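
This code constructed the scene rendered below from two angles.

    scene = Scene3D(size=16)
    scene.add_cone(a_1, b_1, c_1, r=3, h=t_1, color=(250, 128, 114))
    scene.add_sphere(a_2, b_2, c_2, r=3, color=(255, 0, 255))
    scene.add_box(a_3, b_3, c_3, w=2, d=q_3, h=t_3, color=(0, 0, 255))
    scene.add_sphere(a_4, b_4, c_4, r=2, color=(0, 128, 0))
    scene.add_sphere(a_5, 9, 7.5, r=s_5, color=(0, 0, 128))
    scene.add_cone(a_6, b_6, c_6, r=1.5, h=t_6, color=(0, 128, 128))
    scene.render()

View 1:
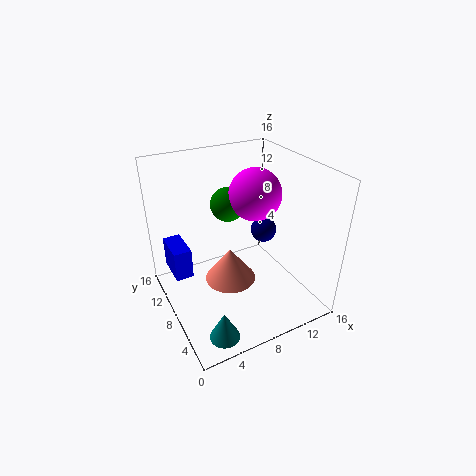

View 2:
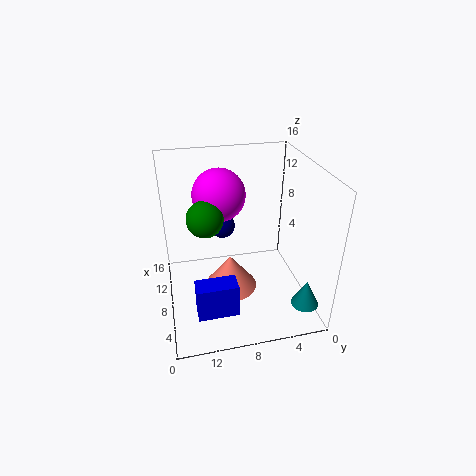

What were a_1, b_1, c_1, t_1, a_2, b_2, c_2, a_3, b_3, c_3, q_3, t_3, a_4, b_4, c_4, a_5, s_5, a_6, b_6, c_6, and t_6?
a_1 = 7.5; b_1 = 9; c_1 = 2; t_1 = 4; a_2 = 11; b_2 = 9.5; c_2 = 12; a_3 = 1; b_3 = 9.5; c_3 = 3.5; q_3 = 4; t_3 = 3.5; a_4 = 8.5; b_4 = 11.5; c_4 = 10.5; a_5 = 12; s_5 = 1.5; a_6 = 3; b_6 = 1.5; c_6 = 1.5; t_6 = 3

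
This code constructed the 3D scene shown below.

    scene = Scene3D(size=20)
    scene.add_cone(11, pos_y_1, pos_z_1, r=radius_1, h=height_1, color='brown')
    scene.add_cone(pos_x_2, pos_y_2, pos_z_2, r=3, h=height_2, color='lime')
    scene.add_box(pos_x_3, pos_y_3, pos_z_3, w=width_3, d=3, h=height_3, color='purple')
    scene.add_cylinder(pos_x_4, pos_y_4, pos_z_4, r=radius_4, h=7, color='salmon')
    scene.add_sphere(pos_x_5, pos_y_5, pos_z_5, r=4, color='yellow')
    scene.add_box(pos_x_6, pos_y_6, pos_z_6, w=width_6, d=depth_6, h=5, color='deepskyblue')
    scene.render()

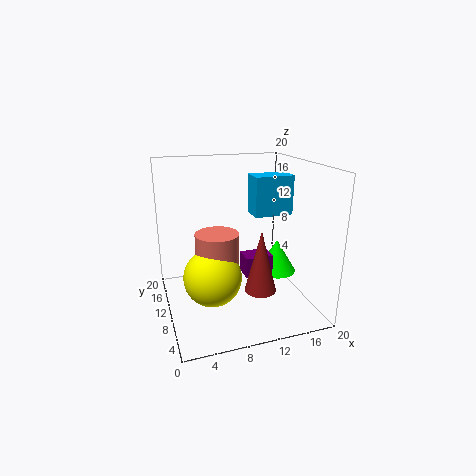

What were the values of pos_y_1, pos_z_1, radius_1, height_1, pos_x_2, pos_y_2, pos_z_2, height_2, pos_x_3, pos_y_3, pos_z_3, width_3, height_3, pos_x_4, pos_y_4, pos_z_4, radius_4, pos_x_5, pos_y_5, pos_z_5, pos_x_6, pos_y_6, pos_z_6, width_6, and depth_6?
pos_y_1 = 4; pos_z_1 = 5; radius_1 = 2; height_1 = 8; pos_x_2 = 17; pos_y_2 = 12; pos_z_2 = 3; height_2 = 5; pos_x_3 = 11; pos_y_3 = 9; pos_z_3 = 4; width_3 = 4; height_3 = 3; pos_x_4 = 7; pos_y_4 = 10; pos_z_4 = 4; radius_4 = 3; pos_x_5 = 6; pos_y_5 = 9; pos_z_5 = 5; pos_x_6 = 11; pos_y_6 = 6; pos_z_6 = 14; width_6 = 5; depth_6 = 3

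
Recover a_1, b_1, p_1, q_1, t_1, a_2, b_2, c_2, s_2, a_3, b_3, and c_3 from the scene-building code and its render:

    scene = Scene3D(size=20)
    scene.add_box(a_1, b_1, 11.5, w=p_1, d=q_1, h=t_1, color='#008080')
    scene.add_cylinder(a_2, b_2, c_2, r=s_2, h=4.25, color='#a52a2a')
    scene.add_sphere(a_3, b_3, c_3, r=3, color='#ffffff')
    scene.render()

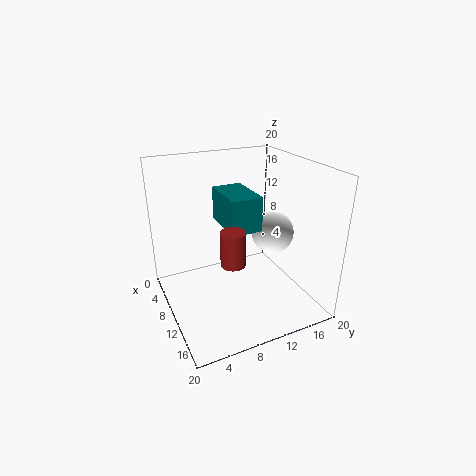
a_1 = 5.25, b_1 = 8.25, p_1 = 7, q_1 = 4.25, t_1 = 4.75, a_2 = 16, b_2 = 6.5, c_2 = 10, s_2 = 1.5, a_3 = 10.5, b_3 = 15.25, c_3 = 10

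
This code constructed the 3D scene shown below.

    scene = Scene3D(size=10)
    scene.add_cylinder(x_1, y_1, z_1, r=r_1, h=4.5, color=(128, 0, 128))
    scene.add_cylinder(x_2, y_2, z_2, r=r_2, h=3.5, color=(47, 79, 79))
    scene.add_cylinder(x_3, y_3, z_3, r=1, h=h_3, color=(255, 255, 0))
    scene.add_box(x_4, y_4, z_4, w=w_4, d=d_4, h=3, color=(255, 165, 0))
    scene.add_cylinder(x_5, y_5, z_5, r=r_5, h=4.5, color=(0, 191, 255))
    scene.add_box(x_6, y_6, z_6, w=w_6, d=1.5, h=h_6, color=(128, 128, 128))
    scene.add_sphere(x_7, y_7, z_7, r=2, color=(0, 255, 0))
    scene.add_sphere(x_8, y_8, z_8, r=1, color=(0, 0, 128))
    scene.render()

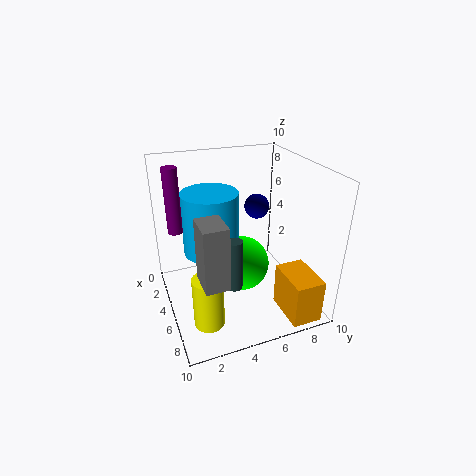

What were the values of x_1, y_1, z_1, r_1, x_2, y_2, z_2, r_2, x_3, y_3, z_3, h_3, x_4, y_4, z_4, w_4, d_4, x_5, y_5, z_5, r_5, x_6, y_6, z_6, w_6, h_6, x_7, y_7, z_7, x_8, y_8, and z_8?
x_1 = 3.5
y_1 = 1
z_1 = 5.5
r_1 = 0.5
x_2 = 7
y_2 = 4
z_2 = 2.5
r_2 = 0.5
x_3 = 7.5
y_3 = 2
z_3 = 0.5
h_3 = 3.5
x_4 = 7
y_4 = 7
z_4 = 0.5
w_4 = 3
d_4 = 2
x_5 = 3.5
y_5 = 3.5
z_5 = 3.5
r_5 = 2
x_6 = 7
y_6 = 1.5
z_6 = 4
w_6 = 2
h_6 = 4
x_7 = 4.5
y_7 = 5.5
z_7 = 2.5
x_8 = 1.5
y_8 = 8
z_8 = 5.5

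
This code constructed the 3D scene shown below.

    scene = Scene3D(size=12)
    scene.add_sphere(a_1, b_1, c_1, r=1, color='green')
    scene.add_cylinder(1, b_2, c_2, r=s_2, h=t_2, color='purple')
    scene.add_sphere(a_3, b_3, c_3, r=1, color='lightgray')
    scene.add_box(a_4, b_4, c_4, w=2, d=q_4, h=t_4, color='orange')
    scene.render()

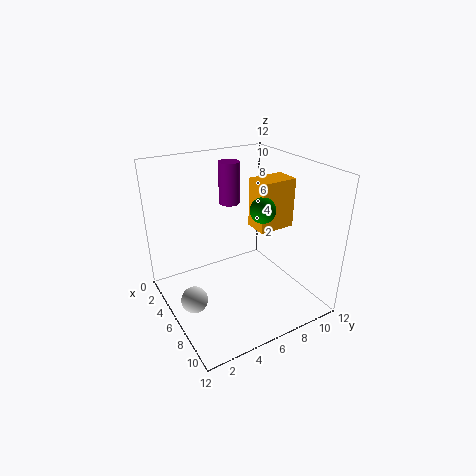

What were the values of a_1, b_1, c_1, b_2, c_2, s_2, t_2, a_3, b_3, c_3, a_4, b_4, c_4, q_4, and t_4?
a_1 = 8, b_1 = 7, c_1 = 9, b_2 = 8, c_2 = 7, s_2 = 1, t_2 = 4, a_3 = 8, b_3 = 1, c_3 = 3, a_4 = 6, b_4 = 7, c_4 = 7, q_4 = 3, t_4 = 4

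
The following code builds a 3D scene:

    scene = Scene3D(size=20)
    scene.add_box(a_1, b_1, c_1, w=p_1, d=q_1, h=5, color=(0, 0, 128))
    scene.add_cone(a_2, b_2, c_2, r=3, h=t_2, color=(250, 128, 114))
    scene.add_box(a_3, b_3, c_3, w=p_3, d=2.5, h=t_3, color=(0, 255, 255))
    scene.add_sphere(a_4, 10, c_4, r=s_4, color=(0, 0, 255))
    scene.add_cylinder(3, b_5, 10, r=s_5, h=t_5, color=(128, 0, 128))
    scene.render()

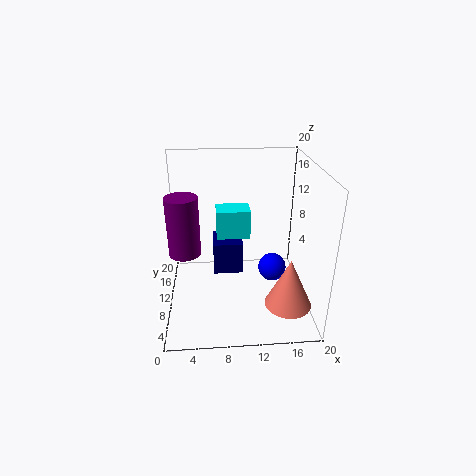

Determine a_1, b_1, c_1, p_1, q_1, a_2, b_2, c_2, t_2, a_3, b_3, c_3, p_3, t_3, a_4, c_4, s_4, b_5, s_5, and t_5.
a_1 = 6.5; b_1 = 12.5; c_1 = 2.5; p_1 = 4.5; q_1 = 5; a_2 = 16; b_2 = 3.5; c_2 = 3.5; t_2 = 6.5; a_3 = 7; b_3 = 0.5; c_3 = 15; p_3 = 3.5; t_3 = 3; a_4 = 15; c_4 = 5; s_4 = 2; b_5 = 6.5; s_5 = 2; t_5 = 7.5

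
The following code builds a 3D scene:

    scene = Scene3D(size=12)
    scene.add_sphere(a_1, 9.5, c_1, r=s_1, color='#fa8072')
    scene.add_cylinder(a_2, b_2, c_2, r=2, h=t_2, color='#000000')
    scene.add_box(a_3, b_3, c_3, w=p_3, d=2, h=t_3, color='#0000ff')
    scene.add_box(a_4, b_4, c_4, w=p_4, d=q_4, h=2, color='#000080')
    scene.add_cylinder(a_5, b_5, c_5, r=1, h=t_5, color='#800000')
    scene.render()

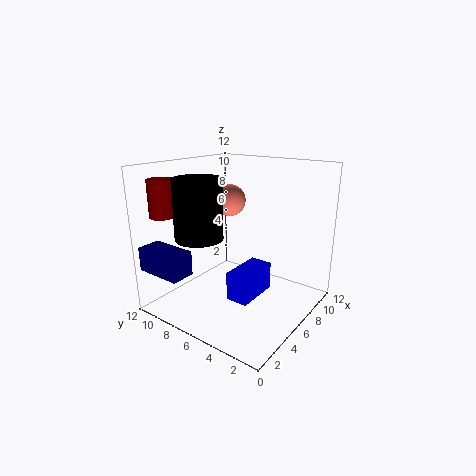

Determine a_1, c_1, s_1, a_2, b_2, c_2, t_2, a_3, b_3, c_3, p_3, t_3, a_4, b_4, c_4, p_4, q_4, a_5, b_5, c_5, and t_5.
a_1 = 9.5
c_1 = 8
s_1 = 1.5
a_2 = 4
b_2 = 8.5
c_2 = 6
t_2 = 5
a_3 = 5
b_3 = 4.5
c_3 = 0.5
p_3 = 4
t_3 = 2.5
a_4 = 0.5
b_4 = 8
c_4 = 3.5
p_4 = 2
q_4 = 4
a_5 = 2
b_5 = 10.5
c_5 = 8
t_5 = 3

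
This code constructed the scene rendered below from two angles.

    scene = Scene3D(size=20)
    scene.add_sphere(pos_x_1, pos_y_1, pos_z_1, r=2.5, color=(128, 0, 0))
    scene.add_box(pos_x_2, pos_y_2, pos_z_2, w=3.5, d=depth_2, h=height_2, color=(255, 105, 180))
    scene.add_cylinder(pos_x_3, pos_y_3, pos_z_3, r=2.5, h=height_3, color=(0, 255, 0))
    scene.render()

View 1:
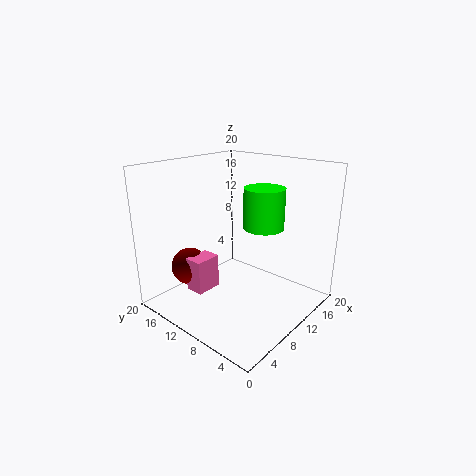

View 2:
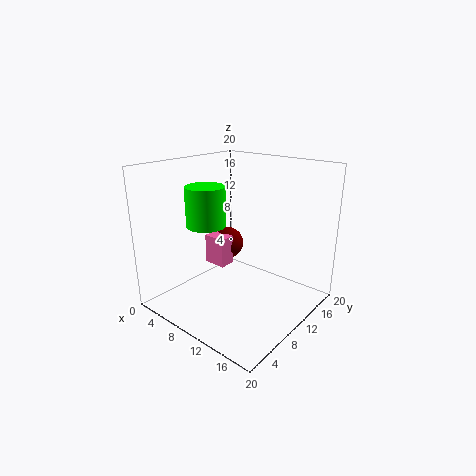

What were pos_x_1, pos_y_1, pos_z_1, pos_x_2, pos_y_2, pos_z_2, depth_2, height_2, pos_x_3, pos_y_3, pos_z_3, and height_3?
pos_x_1 = 4.5
pos_y_1 = 14
pos_z_1 = 6.5
pos_x_2 = 3
pos_y_2 = 10.5
pos_z_2 = 4
depth_2 = 2.5
height_2 = 4.5
pos_x_3 = 9
pos_y_3 = 5
pos_z_3 = 13
height_3 = 5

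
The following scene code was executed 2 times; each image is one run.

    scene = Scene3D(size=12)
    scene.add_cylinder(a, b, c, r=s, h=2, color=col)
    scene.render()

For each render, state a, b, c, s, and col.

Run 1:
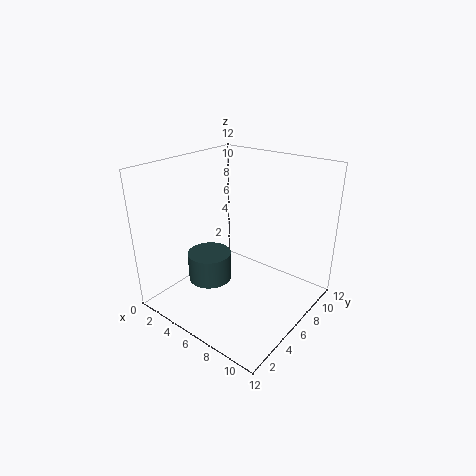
a = 7, b = 1.5, c = 5, s = 1.5, col = 'darkslategray'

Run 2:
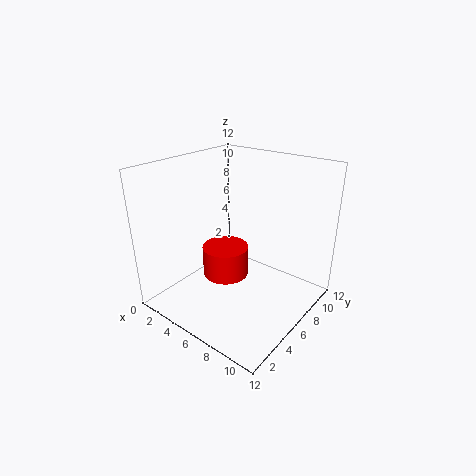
a = 8.5, b = 1.5, c = 6, s = 1.5, col = 'red'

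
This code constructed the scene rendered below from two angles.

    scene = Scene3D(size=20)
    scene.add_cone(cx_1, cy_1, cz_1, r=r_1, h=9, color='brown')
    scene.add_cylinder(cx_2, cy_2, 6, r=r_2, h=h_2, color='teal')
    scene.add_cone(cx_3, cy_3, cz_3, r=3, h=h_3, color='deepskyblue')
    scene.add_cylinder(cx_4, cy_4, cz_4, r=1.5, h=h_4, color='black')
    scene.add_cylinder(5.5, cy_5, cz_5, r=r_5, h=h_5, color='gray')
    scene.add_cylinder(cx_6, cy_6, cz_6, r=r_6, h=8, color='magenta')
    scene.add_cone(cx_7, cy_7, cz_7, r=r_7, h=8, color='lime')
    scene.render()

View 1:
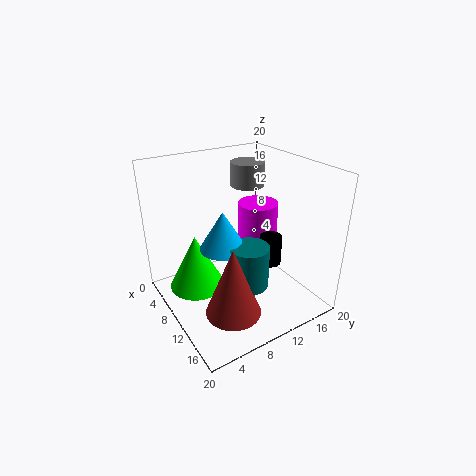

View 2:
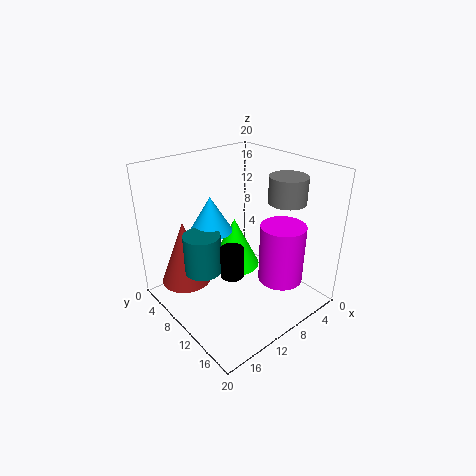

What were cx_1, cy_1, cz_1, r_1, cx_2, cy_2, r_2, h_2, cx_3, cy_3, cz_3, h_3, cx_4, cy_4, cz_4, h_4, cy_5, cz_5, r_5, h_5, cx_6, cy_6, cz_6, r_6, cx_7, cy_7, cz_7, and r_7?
cx_1 = 16, cy_1 = 5.5, cz_1 = 3.5, r_1 = 3.5, cx_2 = 15, cy_2 = 8.5, r_2 = 2.5, h_2 = 5.5, cx_3 = 12, cy_3 = 6.5, cz_3 = 10.5, h_3 = 5, cx_4 = 13.5, cy_4 = 13, cz_4 = 7, h_4 = 4, cy_5 = 14.5, cz_5 = 15.5, r_5 = 2.5, h_5 = 3.5, cx_6 = 7, cy_6 = 15.5, cz_6 = 5, r_6 = 3, cx_7 = 6.5, cy_7 = 5, cz_7 = 2, r_7 = 4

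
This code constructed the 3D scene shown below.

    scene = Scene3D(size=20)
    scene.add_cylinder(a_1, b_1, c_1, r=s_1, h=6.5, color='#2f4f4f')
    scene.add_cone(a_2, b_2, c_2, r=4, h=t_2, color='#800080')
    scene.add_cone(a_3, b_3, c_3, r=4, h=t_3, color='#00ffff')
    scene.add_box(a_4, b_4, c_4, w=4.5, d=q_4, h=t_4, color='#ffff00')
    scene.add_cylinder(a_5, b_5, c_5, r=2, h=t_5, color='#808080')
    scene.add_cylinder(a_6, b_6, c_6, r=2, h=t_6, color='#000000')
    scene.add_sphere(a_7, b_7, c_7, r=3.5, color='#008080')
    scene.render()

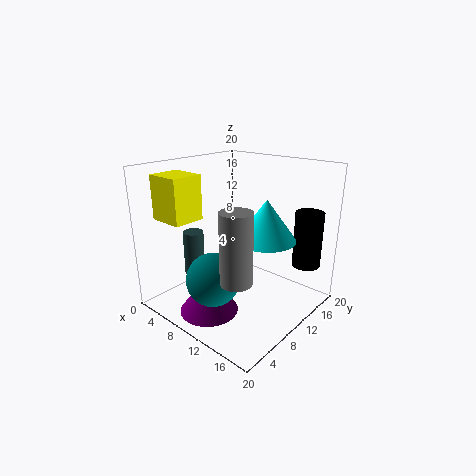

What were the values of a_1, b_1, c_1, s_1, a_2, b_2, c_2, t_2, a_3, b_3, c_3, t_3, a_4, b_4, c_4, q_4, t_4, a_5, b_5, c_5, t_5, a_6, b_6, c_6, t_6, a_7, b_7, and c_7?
a_1 = 3.5
b_1 = 7.5
c_1 = 3.5
s_1 = 1.5
a_2 = 9
b_2 = 5
c_2 = 0.5
t_2 = 5.5
a_3 = 14
b_3 = 11
c_3 = 10.5
t_3 = 5.5
a_4 = 4.5
b_4 = 0.5
c_4 = 14
q_4 = 4
t_4 = 5.5
a_5 = 14.5
b_5 = 4.5
c_5 = 7
t_5 = 9
a_6 = 17
b_6 = 17
c_6 = 5.5
t_6 = 8
a_7 = 10.5
b_7 = 4.5
c_7 = 6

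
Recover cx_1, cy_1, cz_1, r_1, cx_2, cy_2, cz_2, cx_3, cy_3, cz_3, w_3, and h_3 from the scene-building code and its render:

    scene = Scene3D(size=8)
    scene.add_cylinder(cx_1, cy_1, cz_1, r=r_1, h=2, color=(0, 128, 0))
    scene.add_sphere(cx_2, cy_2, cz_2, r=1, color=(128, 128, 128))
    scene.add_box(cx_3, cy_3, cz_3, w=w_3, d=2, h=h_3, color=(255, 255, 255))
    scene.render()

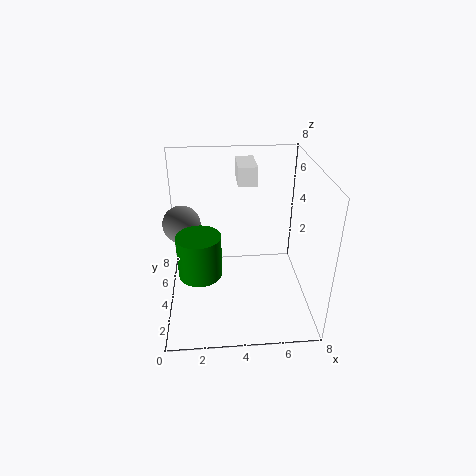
cx_1 = 2; cy_1 = 1; cz_1 = 4; r_1 = 1; cx_2 = 1; cy_2 = 4; cz_2 = 5; cx_3 = 4; cy_3 = 4; cz_3 = 7; w_3 = 1; h_3 = 1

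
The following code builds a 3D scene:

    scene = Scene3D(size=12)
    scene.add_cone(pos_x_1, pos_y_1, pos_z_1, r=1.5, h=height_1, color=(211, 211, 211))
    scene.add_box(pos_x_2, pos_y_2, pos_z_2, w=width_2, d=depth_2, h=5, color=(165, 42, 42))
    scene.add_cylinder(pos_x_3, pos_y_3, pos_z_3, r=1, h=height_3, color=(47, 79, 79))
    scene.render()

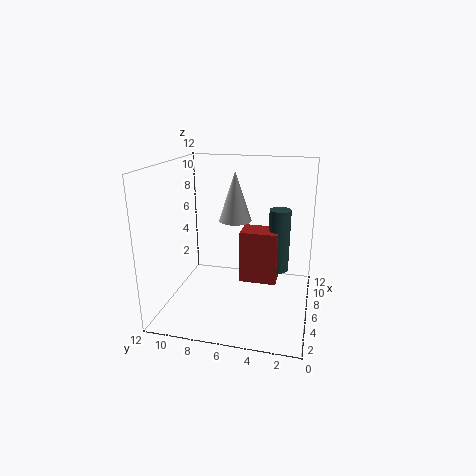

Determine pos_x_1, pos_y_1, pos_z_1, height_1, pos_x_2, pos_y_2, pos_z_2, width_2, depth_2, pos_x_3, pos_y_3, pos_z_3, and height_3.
pos_x_1 = 9, pos_y_1 = 7, pos_z_1 = 6.5, height_1 = 4.5, pos_x_2 = 8.5, pos_y_2 = 3, pos_z_2 = 0.5, width_2 = 2.5, depth_2 = 3.5, pos_x_3 = 10, pos_y_3 = 3, pos_z_3 = 1.5, height_3 = 6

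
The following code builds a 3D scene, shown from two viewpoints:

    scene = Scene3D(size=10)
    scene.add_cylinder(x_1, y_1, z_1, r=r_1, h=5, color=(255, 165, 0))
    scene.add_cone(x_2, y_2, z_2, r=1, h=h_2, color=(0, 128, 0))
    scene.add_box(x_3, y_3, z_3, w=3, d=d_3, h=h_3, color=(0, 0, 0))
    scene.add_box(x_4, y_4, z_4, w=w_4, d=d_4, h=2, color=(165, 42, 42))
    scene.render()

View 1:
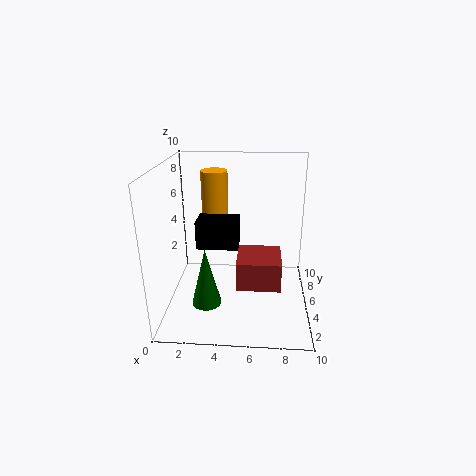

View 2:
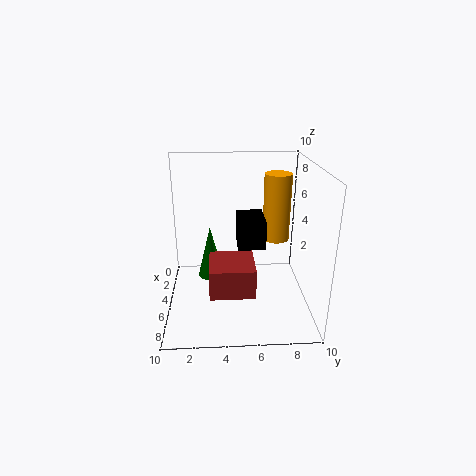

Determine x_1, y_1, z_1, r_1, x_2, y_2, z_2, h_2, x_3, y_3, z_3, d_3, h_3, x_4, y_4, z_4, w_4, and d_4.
x_1 = 3, y_1 = 8, z_1 = 4, r_1 = 1, x_2 = 3, y_2 = 3, z_2 = 1, h_2 = 4, x_3 = 2, y_3 = 5, z_3 = 4, d_3 = 2, h_3 = 2, x_4 = 5, y_4 = 3, z_4 = 2, w_4 = 3, d_4 = 3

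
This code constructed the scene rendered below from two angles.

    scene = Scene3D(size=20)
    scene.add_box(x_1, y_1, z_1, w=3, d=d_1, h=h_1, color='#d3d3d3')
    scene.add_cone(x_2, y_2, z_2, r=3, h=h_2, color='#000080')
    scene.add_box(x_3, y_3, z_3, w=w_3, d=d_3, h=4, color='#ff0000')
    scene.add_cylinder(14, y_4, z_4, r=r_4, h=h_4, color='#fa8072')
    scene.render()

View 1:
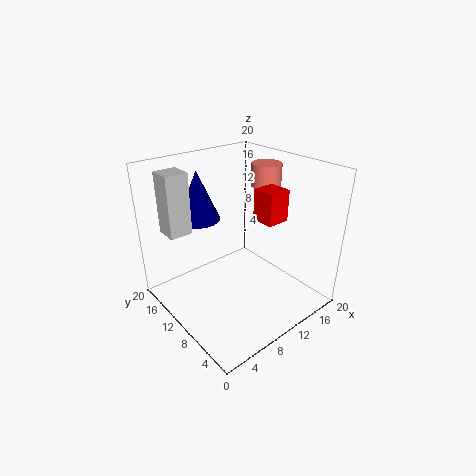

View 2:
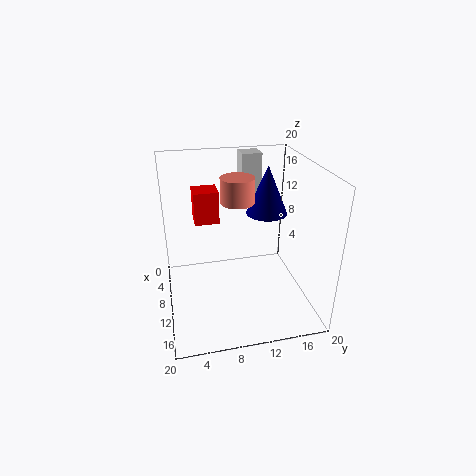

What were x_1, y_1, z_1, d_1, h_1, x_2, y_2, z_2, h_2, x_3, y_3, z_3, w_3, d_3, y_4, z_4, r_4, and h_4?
x_1 = 1, y_1 = 12, z_1 = 12, d_1 = 3, h_1 = 8, x_2 = 7, y_2 = 15, z_2 = 12, h_2 = 7, x_3 = 10, y_3 = 4, z_3 = 14, w_3 = 3, d_3 = 3, y_4 = 9, z_4 = 17, r_4 = 2, h_4 = 3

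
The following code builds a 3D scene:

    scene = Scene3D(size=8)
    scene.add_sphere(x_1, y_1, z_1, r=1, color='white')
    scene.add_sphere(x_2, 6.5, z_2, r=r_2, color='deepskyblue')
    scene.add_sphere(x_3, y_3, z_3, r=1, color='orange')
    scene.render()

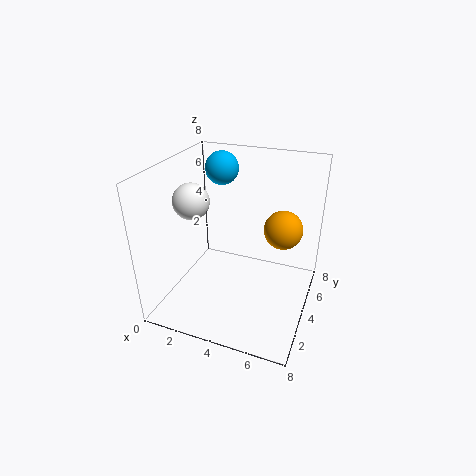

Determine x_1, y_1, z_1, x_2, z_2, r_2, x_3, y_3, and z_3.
x_1 = 1.5
y_1 = 3.5
z_1 = 6
x_2 = 2
z_2 = 7
r_2 = 1
x_3 = 6.5
y_3 = 4
z_3 = 5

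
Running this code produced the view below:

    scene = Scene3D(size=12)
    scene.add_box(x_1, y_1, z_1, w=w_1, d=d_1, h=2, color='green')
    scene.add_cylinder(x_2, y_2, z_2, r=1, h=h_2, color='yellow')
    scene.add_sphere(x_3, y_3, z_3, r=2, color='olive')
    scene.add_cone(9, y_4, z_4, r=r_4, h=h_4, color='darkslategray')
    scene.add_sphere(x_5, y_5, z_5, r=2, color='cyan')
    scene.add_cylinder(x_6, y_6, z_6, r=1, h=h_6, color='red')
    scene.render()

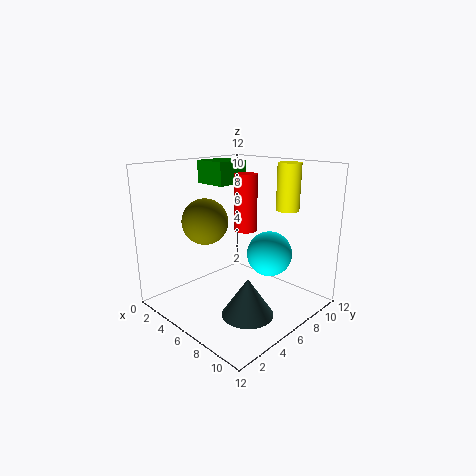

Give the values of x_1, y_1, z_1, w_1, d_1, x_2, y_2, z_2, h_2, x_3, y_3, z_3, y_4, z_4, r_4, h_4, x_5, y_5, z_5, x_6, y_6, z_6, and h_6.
x_1 = 1, y_1 = 6, z_1 = 10, w_1 = 3, d_1 = 3, x_2 = 8, y_2 = 10, z_2 = 8, h_2 = 4, x_3 = 3, y_3 = 5, z_3 = 7, y_4 = 4, z_4 = 1, r_4 = 2, h_4 = 3, x_5 = 7, y_5 = 9, z_5 = 4, x_6 = 5, y_6 = 8, z_6 = 6, h_6 = 5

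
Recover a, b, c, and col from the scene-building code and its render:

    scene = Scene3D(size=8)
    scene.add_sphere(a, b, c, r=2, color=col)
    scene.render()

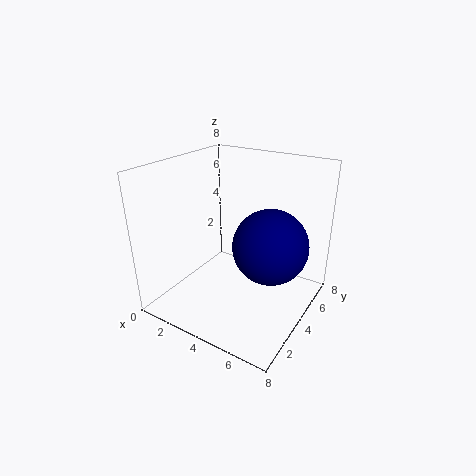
a = 6; b = 4; c = 4; col = 'navy'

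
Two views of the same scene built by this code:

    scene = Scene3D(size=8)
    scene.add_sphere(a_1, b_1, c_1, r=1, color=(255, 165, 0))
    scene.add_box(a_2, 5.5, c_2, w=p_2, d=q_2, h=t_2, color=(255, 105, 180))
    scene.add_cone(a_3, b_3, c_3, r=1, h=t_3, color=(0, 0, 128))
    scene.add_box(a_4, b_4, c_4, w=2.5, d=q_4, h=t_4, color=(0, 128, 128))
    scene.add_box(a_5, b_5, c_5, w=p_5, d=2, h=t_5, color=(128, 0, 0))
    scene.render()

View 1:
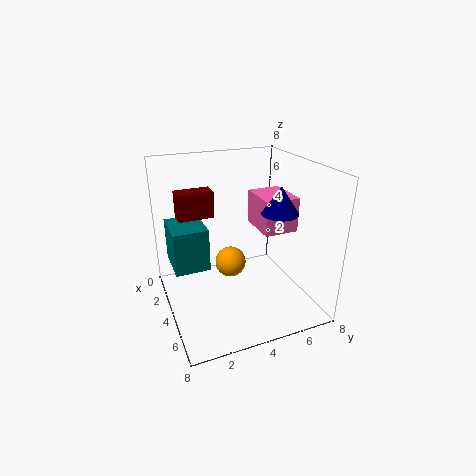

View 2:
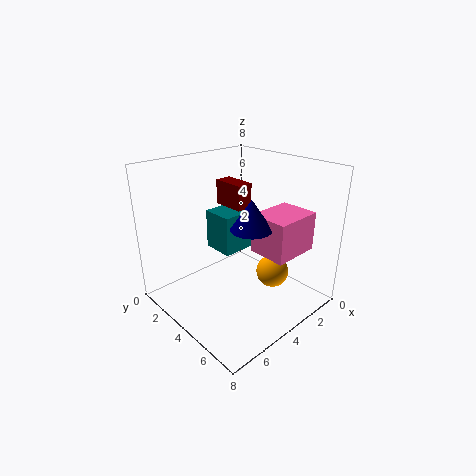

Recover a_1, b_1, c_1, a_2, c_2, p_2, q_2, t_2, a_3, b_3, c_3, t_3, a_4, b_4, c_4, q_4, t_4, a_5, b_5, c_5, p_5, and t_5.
a_1 = 1.5; b_1 = 4.5; c_1 = 1; a_2 = 2; c_2 = 4; p_2 = 2.5; q_2 = 2; t_2 = 2; a_3 = 5; b_3 = 6; c_3 = 5.5; t_3 = 1.5; a_4 = 1; b_4 = 0.5; c_4 = 2; q_4 = 2; t_4 = 2.5; a_5 = 2; b_5 = 1; c_5 = 5; p_5 = 1; t_5 = 1.5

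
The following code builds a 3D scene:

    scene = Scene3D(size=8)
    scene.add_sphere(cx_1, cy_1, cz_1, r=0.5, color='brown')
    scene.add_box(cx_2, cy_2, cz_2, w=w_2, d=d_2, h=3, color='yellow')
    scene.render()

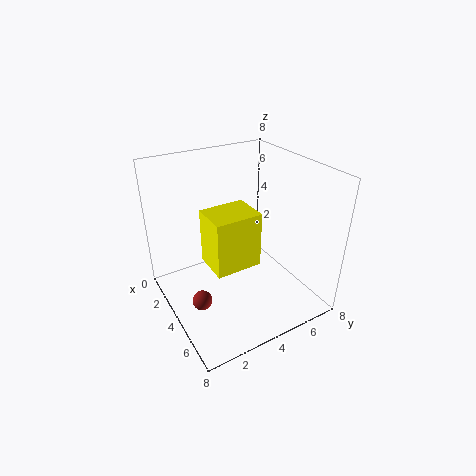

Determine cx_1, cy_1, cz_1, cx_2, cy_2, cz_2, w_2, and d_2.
cx_1 = 5.5
cy_1 = 1
cz_1 = 2
cx_2 = 3.5
cy_2 = 2
cz_2 = 3
w_2 = 2
d_2 = 2.5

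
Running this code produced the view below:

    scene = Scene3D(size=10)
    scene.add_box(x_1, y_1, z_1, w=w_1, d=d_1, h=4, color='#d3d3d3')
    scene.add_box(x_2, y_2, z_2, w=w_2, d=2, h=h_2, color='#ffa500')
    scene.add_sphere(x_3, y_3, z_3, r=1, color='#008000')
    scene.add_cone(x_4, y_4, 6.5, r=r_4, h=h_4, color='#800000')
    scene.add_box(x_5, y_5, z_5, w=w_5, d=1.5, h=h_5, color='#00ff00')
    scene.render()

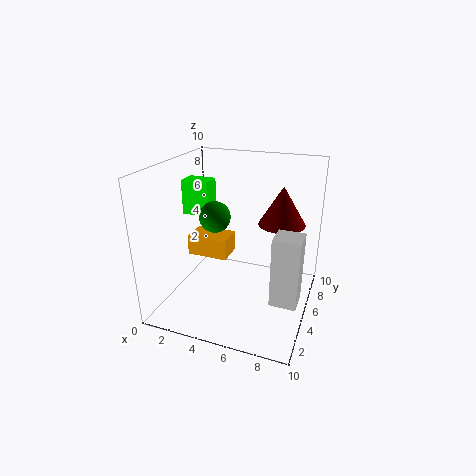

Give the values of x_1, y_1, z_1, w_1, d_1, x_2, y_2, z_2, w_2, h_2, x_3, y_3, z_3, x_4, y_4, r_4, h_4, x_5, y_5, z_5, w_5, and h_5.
x_1 = 8.5; y_1 = 0.5; z_1 = 3.5; w_1 = 1.5; d_1 = 1.5; x_2 = 1; y_2 = 5; z_2 = 3; w_2 = 3; h_2 = 1.5; x_3 = 4; y_3 = 3.5; z_3 = 7; x_4 = 8; y_4 = 5; r_4 = 1.5; h_4 = 2.5; x_5 = 0.5; y_5 = 5.5; z_5 = 6; w_5 = 2; h_5 = 2.5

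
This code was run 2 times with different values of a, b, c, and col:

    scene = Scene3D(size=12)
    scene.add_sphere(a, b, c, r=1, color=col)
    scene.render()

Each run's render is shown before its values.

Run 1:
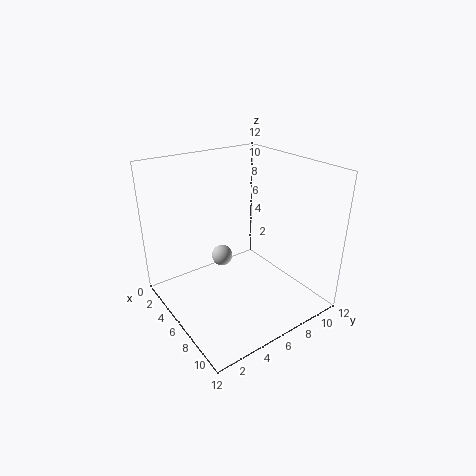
a = 2.25
b = 6.75
c = 2.25
col = 'lightgray'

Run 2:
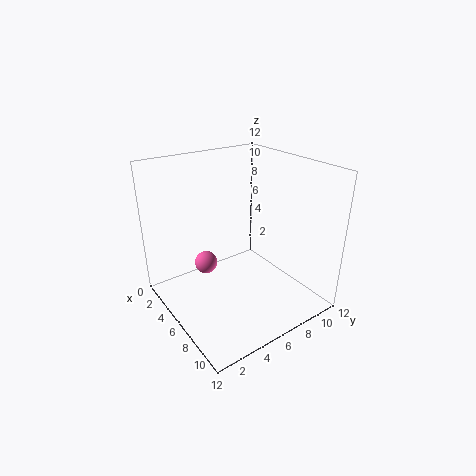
a = 3.5
b = 4.25
c = 3
col = 'hotpink'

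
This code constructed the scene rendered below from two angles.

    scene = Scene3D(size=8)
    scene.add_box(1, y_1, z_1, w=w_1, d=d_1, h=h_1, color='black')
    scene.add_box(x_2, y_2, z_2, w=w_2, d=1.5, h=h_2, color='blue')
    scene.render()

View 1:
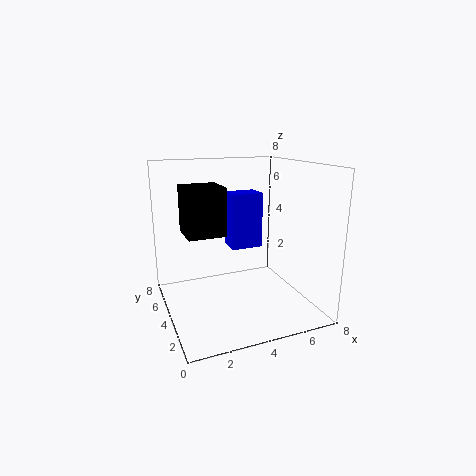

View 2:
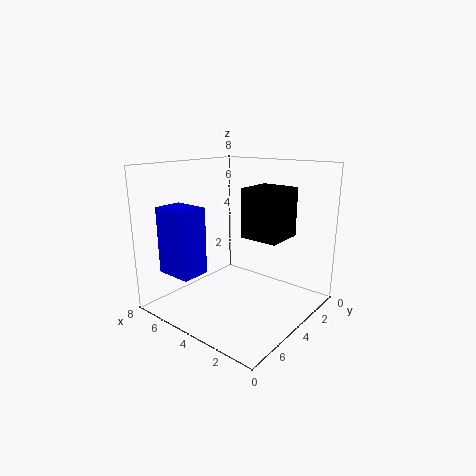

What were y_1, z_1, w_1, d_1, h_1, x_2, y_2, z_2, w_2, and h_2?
y_1 = 3, z_1 = 4.5, w_1 = 2, d_1 = 2, h_1 = 2.5, x_2 = 4.5, y_2 = 6, z_2 = 2.5, w_2 = 2, h_2 = 3.5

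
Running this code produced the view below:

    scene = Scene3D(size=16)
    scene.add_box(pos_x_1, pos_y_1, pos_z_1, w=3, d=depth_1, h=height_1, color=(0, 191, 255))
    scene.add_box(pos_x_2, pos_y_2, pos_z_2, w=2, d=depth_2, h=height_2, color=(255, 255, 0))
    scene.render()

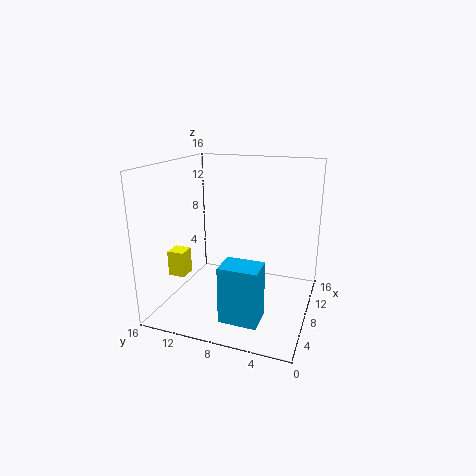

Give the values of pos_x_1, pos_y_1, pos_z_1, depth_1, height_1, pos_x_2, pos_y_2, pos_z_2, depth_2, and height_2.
pos_x_1 = 2; pos_y_1 = 4; pos_z_1 = 1; depth_1 = 4; height_1 = 6; pos_x_2 = 6; pos_y_2 = 14; pos_z_2 = 3; depth_2 = 2; height_2 = 3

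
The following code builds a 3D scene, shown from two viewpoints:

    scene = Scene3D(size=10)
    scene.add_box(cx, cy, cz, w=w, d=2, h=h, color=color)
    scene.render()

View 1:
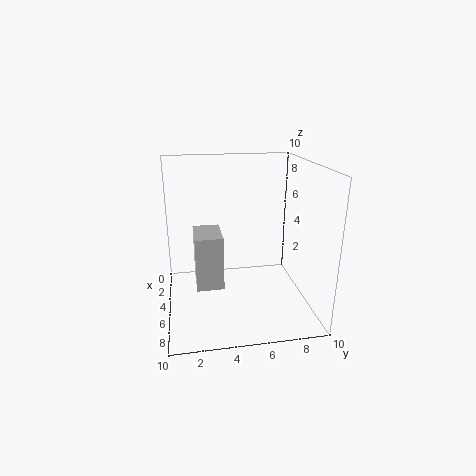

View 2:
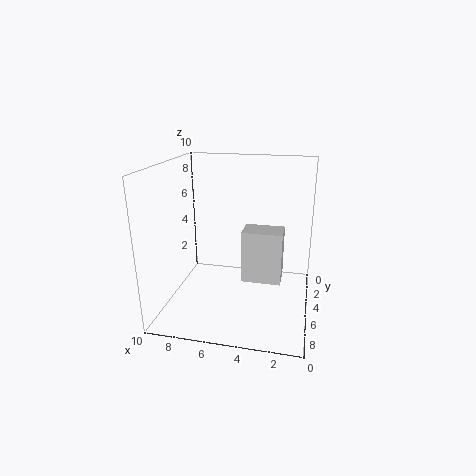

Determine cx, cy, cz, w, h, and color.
cx = 2, cy = 2, cz = 1, w = 3, h = 4, color = 'lightgray'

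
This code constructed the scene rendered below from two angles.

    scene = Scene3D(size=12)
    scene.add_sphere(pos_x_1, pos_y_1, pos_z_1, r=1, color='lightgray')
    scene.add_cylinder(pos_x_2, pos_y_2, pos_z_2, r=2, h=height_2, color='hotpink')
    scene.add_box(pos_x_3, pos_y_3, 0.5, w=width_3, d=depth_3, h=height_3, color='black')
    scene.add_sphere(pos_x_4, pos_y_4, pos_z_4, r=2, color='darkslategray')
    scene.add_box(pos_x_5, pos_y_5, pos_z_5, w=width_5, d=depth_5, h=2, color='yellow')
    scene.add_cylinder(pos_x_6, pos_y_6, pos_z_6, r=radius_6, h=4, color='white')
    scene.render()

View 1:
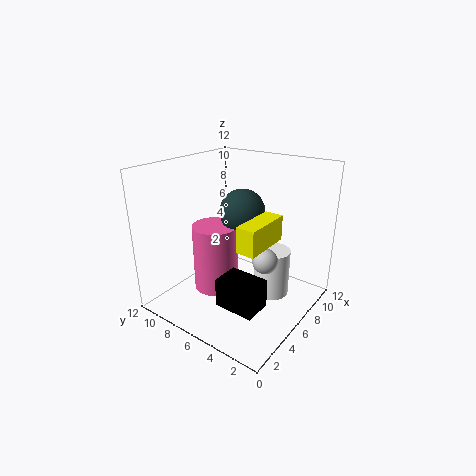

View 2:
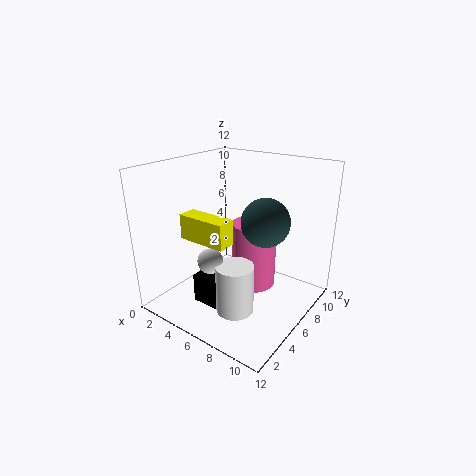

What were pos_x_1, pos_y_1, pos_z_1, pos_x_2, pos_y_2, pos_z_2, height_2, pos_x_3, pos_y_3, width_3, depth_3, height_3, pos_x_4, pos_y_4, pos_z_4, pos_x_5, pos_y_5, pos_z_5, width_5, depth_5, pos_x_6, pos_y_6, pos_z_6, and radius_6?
pos_x_1 = 5.5
pos_y_1 = 3
pos_z_1 = 5
pos_x_2 = 6
pos_y_2 = 8.5
pos_z_2 = 0.5
height_2 = 6
pos_x_3 = 3.5
pos_y_3 = 3
width_3 = 2.5
depth_3 = 3.5
height_3 = 2.5
pos_x_4 = 8
pos_y_4 = 7
pos_z_4 = 7.5
pos_x_5 = 3
pos_y_5 = 2.5
pos_z_5 = 6.5
width_5 = 4
depth_5 = 1.5
pos_x_6 = 7.5
pos_y_6 = 3.5
pos_z_6 = 1
radius_6 = 1.5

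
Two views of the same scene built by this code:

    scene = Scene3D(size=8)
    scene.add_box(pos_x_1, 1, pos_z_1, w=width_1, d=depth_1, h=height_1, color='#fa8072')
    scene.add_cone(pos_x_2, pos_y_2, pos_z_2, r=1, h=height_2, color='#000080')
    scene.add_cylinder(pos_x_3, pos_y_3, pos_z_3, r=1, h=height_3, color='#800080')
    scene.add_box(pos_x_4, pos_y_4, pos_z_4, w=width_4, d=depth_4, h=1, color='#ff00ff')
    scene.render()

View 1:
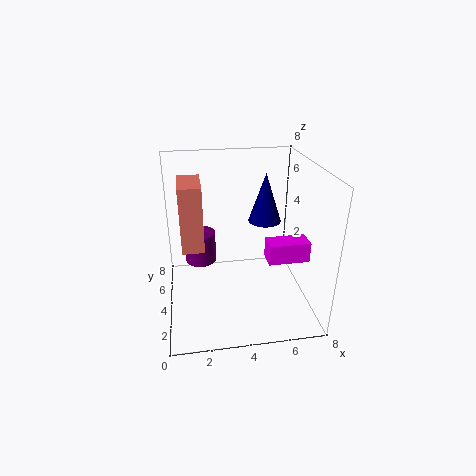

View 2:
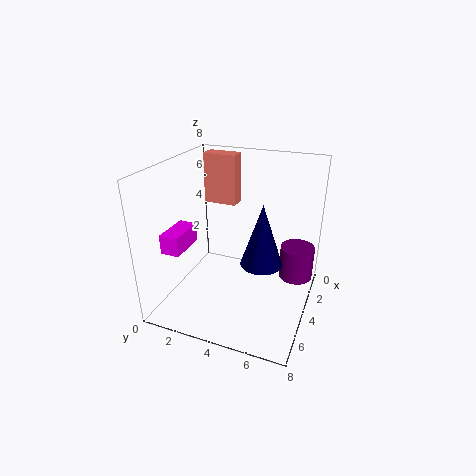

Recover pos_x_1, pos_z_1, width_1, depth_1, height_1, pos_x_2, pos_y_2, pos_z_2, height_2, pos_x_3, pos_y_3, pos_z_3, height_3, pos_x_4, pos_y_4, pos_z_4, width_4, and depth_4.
pos_x_1 = 1
pos_z_1 = 5
width_1 = 1
depth_1 = 2
height_1 = 3
pos_x_2 = 6
pos_y_2 = 6
pos_z_2 = 4
height_2 = 3
pos_x_3 = 2
pos_y_3 = 7
pos_z_3 = 1
height_3 = 2
pos_x_4 = 5
pos_y_4 = 1
pos_z_4 = 4
width_4 = 2
depth_4 = 1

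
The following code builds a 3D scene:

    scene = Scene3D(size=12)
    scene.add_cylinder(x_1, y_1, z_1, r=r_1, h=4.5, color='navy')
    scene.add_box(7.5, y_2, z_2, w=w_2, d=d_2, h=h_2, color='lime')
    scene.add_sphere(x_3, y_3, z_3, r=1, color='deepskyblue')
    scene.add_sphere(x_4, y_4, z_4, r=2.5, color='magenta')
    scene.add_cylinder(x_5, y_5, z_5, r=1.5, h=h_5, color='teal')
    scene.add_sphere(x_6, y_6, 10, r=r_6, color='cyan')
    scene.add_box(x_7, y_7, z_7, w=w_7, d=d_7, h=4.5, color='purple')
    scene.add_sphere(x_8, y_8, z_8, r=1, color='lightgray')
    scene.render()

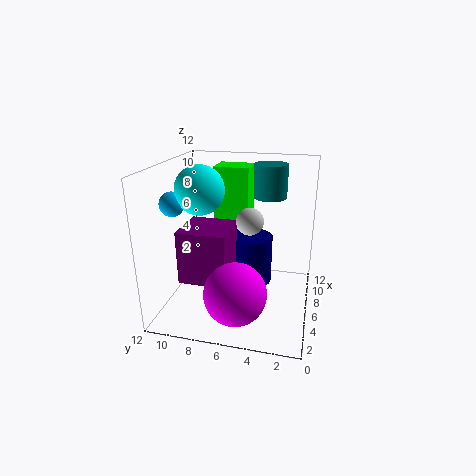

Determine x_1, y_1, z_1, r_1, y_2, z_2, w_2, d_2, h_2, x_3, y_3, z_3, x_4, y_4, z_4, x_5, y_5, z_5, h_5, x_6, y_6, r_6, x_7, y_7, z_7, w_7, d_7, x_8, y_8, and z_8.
x_1 = 9; y_1 = 5.5; z_1 = 0.5; r_1 = 2; y_2 = 5.5; z_2 = 7; w_2 = 2.5; d_2 = 3; h_2 = 4.5; x_3 = 4.5; y_3 = 11; z_3 = 9; x_4 = 3; y_4 = 5.5; z_4 = 2.5; x_5 = 10; y_5 = 4; z_5 = 8.5; h_5 = 3; x_6 = 5.5; y_6 = 9; r_6 = 2; x_7 = 3.5; y_7 = 6.5; z_7 = 2.5; w_7 = 4; d_7 = 4; x_8 = 3.5; y_8 = 4.5; z_8 = 8.5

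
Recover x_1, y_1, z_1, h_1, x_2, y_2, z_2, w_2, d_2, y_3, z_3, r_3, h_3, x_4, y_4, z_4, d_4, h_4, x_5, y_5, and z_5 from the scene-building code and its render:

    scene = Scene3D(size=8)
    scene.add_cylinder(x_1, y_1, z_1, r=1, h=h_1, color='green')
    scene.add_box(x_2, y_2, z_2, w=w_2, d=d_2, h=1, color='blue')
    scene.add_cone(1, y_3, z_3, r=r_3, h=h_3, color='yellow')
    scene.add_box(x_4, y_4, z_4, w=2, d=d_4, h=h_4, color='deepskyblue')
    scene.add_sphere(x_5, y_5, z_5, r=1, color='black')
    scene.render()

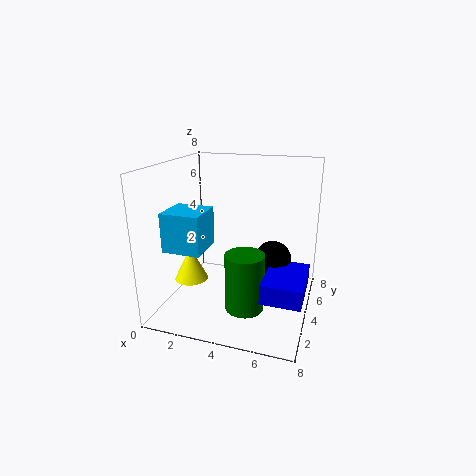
x_1 = 5
y_1 = 2
z_1 = 1
h_1 = 3
x_2 = 6
y_2 = 1
z_2 = 2
w_2 = 2
d_2 = 3
y_3 = 4
z_3 = 1
r_3 = 1
h_3 = 2
x_4 = 1
y_4 = 1
z_4 = 4
d_4 = 2
h_4 = 2
x_5 = 6
y_5 = 4
z_5 = 3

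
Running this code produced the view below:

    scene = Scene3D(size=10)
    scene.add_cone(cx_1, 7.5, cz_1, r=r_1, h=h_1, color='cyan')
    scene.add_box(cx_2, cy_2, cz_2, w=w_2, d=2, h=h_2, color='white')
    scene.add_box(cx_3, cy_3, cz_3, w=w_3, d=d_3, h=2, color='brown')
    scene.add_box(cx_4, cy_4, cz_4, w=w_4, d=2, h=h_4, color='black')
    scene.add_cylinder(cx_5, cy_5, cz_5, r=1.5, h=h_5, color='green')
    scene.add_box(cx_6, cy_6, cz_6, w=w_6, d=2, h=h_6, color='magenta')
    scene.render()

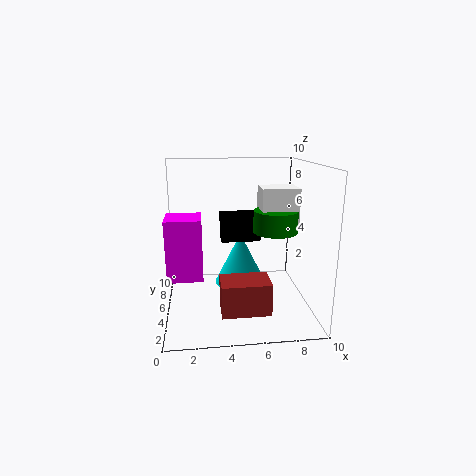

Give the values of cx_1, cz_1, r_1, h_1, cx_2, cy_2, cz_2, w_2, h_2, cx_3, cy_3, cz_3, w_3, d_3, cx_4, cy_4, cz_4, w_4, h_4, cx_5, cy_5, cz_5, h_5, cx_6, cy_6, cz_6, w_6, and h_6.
cx_1 = 5.5, cz_1 = 0.5, r_1 = 2, h_1 = 4, cx_2 = 6.5, cy_2 = 4, cz_2 = 6, w_2 = 2.5, h_2 = 2.5, cx_3 = 3.5, cy_3 = 0.5, cz_3 = 1.5, w_3 = 3, d_3 = 2, cx_4 = 4, cy_4 = 7, cz_4 = 4, w_4 = 3, h_4 = 2, cx_5 = 7.5, cy_5 = 4.5, cz_5 = 5.5, h_5 = 1.5, cx_6 = 0.5, cy_6 = 0.5, cz_6 = 4, w_6 = 2, h_6 = 3.5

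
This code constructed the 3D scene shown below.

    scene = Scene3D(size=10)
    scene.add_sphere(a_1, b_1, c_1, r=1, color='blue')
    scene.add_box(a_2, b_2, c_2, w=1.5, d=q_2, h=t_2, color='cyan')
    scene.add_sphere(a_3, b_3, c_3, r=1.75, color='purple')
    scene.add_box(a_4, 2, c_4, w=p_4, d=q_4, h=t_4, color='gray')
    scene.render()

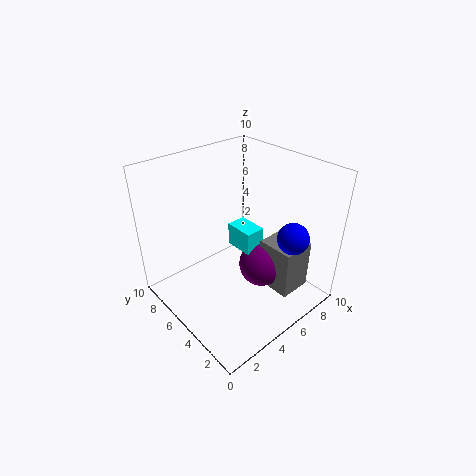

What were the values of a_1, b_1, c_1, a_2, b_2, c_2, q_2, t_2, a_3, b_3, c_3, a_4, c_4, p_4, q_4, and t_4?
a_1 = 6.25; b_1 = 1.25; c_1 = 6.25; a_2 = 6; b_2 = 5; c_2 = 3; q_2 = 2.25; t_2 = 1.75; a_3 = 7.25; b_3 = 4.75; c_3 = 1.75; a_4 = 7; c_4 = 0.25; p_4 = 2.5; q_4 = 2.75; t_4 = 3.75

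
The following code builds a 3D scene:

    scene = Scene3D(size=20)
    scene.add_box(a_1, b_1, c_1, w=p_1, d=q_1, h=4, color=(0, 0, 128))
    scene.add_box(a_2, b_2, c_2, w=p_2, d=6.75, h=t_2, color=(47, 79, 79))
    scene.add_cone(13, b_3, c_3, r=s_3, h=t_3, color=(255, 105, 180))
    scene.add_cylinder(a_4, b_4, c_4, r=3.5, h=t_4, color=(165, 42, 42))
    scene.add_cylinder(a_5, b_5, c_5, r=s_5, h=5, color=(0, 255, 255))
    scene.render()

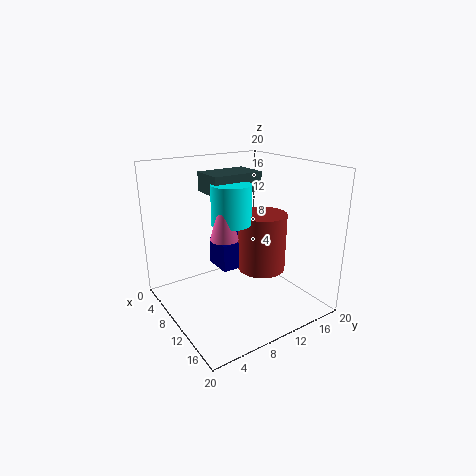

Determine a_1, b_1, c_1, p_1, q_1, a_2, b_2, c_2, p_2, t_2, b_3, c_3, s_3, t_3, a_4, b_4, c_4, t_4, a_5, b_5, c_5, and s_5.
a_1 = 4.5; b_1 = 8.5; c_1 = 4.5; p_1 = 4.25; q_1 = 5.5; a_2 = 7.5; b_2 = 5.5; c_2 = 16.75; p_2 = 4.5; t_2 = 2.5; b_3 = 6; c_3 = 11.75; s_3 = 1.75; t_3 = 6.5; a_4 = 10; b_4 = 14.25; c_4 = 4.25; t_4 = 8.5; a_5 = 12.25; b_5 = 7.5; c_5 = 13.25; s_5 = 2.5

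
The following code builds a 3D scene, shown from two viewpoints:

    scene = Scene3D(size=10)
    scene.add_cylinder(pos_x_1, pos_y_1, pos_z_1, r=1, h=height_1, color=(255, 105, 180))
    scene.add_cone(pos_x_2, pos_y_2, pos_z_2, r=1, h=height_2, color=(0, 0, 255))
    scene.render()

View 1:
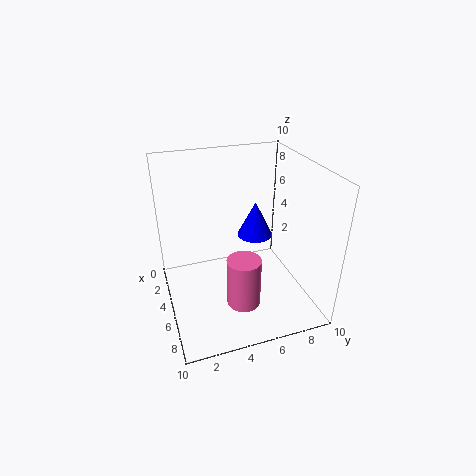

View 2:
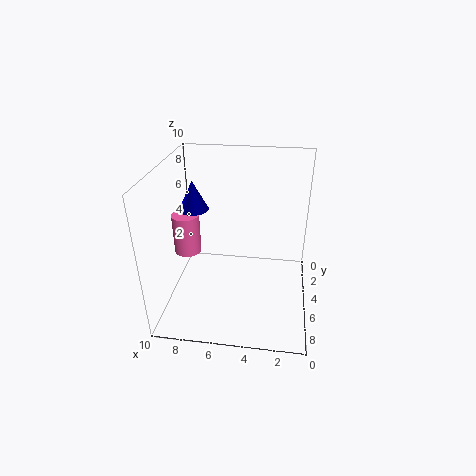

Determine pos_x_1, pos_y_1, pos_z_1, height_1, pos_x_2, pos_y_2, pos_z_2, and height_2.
pos_x_1 = 9
pos_y_1 = 4
pos_z_1 = 3
height_1 = 3
pos_x_2 = 8
pos_y_2 = 5
pos_z_2 = 7
height_2 = 2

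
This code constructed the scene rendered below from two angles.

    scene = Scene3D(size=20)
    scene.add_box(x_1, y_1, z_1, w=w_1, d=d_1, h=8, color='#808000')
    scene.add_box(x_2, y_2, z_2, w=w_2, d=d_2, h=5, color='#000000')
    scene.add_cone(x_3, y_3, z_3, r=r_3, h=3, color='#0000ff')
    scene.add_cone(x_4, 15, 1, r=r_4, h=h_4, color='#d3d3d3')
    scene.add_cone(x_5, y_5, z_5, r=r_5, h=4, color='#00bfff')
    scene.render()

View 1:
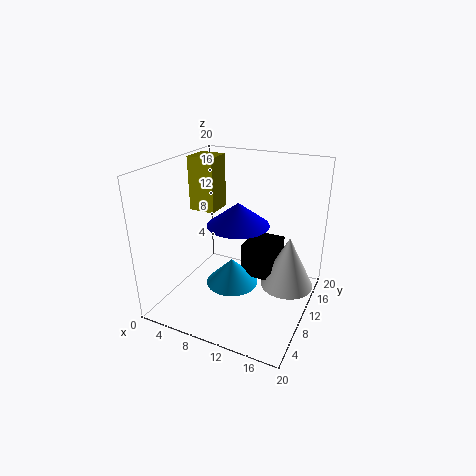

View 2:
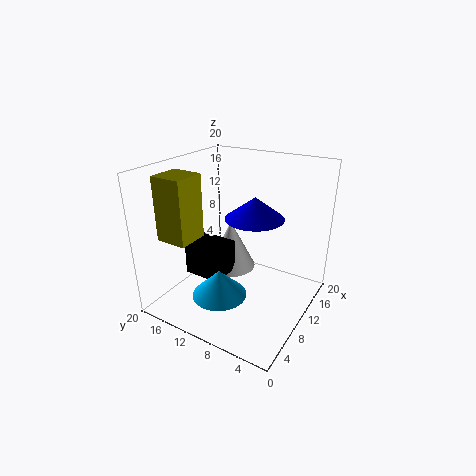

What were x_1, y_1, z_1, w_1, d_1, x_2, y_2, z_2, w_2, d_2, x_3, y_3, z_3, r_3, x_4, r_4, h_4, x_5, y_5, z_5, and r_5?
x_1 = 1; y_1 = 12; z_1 = 12; w_1 = 4; d_1 = 4; x_2 = 9; y_2 = 13; z_2 = 2; w_2 = 5; d_2 = 6; x_3 = 11; y_3 = 8; z_3 = 13; r_3 = 4; x_4 = 16; r_4 = 4; h_4 = 8; x_5 = 8; y_5 = 12; z_5 = 1; r_5 = 4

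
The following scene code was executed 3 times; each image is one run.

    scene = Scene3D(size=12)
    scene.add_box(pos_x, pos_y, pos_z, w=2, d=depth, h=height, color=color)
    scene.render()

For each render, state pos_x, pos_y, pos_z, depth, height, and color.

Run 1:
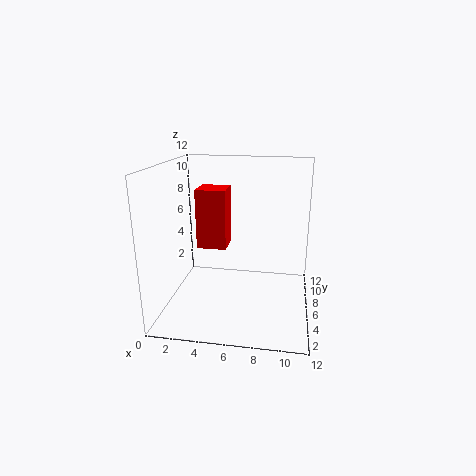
pos_x = 4; pos_y = 1; pos_z = 7; depth = 2; height = 4; color = 'red'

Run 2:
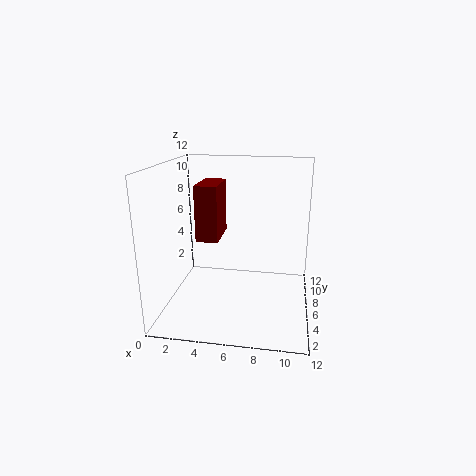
pos_x = 2; pos_y = 7; pos_z = 5; depth = 4; height = 5; color = 'maroon'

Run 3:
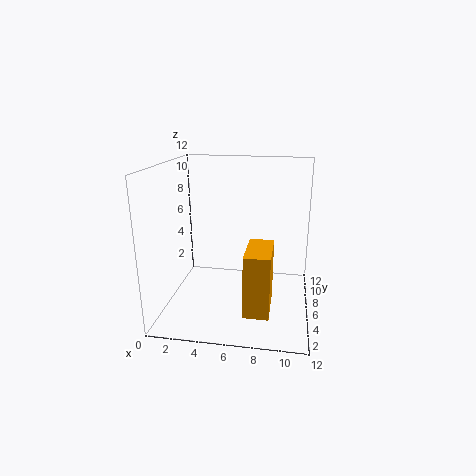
pos_x = 7; pos_y = 2; pos_z = 1; depth = 4; height = 5; color = 'orange'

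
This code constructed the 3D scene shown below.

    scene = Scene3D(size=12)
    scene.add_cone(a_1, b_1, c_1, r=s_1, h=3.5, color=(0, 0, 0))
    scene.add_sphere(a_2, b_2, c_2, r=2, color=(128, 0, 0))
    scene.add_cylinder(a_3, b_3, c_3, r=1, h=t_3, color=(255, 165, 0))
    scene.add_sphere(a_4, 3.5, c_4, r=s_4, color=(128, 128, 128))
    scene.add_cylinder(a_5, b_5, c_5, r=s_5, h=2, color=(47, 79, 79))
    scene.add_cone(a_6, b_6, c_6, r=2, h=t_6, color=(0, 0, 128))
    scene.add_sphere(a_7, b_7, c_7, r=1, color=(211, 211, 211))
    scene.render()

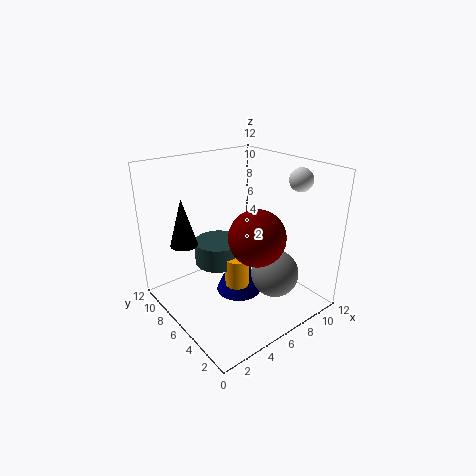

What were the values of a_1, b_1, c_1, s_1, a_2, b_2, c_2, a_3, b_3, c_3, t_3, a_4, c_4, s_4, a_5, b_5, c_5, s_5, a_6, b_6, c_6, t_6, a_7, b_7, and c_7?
a_1 = 1, b_1 = 6, c_1 = 7, s_1 = 1, a_2 = 4.5, b_2 = 2, c_2 = 8, a_3 = 5.5, b_3 = 5.5, c_3 = 2, t_3 = 2.5, a_4 = 8, c_4 = 3, s_4 = 2, a_5 = 5, b_5 = 7.5, c_5 = 3.5, s_5 = 2, a_6 = 6.5, b_6 = 6.5, c_6 = 0.5, t_6 = 4.5, a_7 = 11, b_7 = 4, c_7 = 10.5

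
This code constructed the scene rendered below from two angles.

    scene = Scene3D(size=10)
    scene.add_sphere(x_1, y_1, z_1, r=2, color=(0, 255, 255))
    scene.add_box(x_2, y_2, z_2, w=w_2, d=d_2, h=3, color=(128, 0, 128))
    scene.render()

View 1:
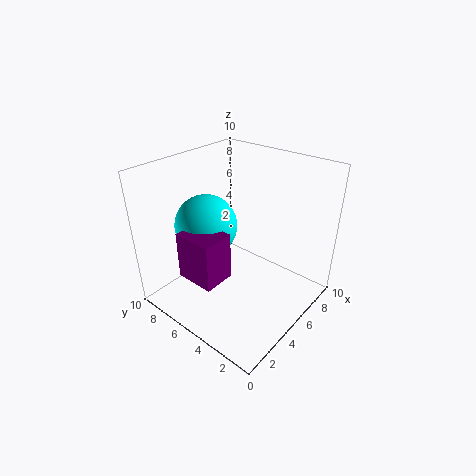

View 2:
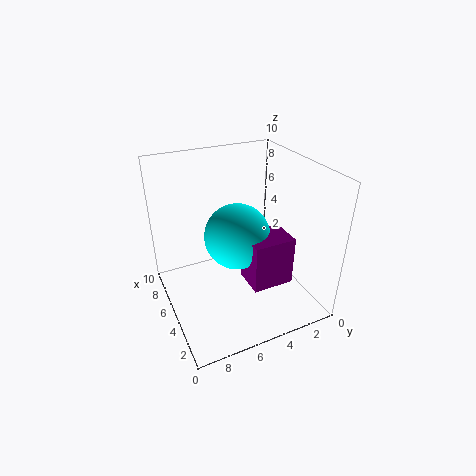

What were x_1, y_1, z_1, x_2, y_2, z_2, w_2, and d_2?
x_1 = 3, y_1 = 6, z_1 = 6.5, x_2 = 0.5, y_2 = 3.5, z_2 = 4, w_2 = 2, d_2 = 2.5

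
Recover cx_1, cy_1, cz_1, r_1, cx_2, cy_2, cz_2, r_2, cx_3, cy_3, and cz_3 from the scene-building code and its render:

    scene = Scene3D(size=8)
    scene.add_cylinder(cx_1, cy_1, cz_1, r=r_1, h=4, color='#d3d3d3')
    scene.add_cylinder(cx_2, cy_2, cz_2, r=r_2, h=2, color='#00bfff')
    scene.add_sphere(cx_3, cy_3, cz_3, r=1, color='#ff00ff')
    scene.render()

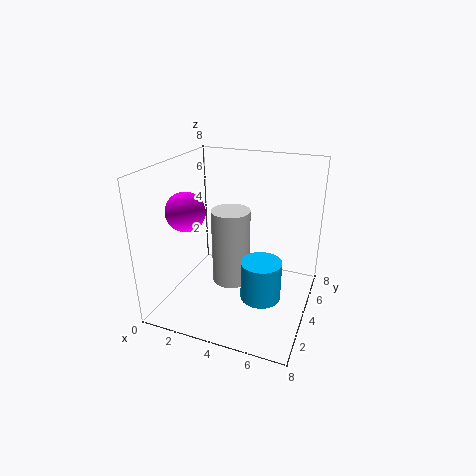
cx_1 = 4; cy_1 = 3; cz_1 = 2; r_1 = 1; cx_2 = 6; cy_2 = 2; cz_2 = 2; r_2 = 1; cx_3 = 2; cy_3 = 2; cz_3 = 6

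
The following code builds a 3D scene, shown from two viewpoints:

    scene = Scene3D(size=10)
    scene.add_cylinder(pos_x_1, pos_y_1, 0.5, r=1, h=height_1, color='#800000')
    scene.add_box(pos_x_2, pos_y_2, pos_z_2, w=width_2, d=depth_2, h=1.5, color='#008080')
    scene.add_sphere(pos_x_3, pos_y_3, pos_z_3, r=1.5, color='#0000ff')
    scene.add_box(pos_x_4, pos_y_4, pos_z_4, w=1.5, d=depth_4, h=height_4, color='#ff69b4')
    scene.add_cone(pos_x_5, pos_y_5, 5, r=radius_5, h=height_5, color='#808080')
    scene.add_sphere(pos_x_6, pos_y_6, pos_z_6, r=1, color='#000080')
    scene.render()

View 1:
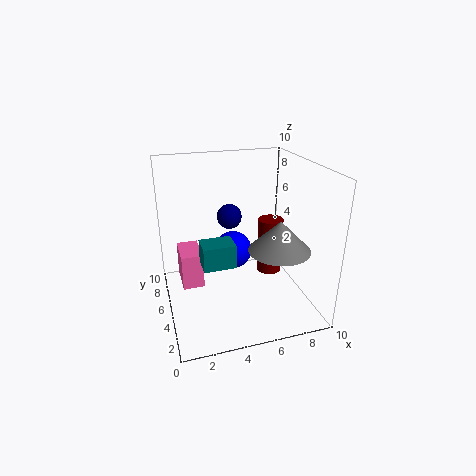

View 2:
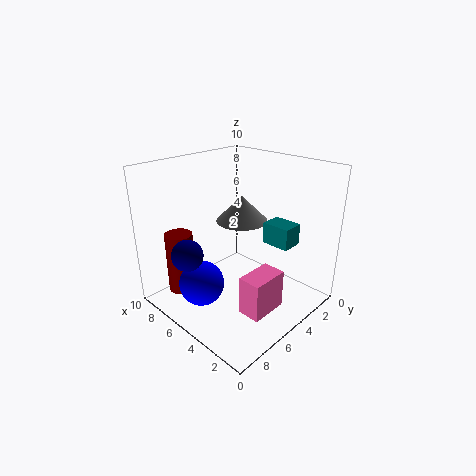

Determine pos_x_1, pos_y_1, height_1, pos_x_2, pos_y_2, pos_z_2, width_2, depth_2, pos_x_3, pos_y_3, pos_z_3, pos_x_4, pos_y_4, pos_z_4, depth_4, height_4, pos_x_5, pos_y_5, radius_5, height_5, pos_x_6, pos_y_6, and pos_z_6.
pos_x_1 = 8.5; pos_y_1 = 7.5; height_1 = 4.5; pos_x_2 = 2; pos_y_2 = 2; pos_z_2 = 4.5; width_2 = 2; depth_2 = 1.5; pos_x_3 = 5.5; pos_y_3 = 8; pos_z_3 = 2.5; pos_x_4 = 1; pos_y_4 = 5; pos_z_4 = 1.5; depth_4 = 2.5; height_4 = 2.5; pos_x_5 = 7; pos_y_5 = 2.5; radius_5 = 2; height_5 = 2; pos_x_6 = 5.5; pos_y_6 = 9; pos_z_6 = 5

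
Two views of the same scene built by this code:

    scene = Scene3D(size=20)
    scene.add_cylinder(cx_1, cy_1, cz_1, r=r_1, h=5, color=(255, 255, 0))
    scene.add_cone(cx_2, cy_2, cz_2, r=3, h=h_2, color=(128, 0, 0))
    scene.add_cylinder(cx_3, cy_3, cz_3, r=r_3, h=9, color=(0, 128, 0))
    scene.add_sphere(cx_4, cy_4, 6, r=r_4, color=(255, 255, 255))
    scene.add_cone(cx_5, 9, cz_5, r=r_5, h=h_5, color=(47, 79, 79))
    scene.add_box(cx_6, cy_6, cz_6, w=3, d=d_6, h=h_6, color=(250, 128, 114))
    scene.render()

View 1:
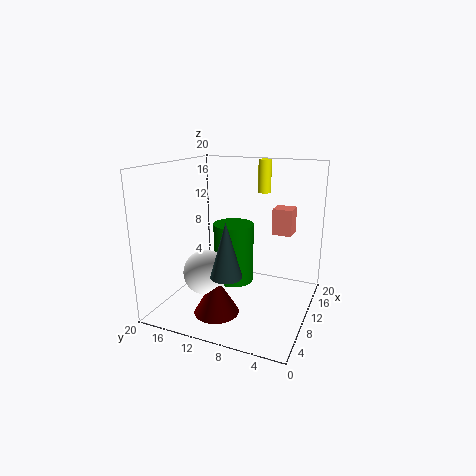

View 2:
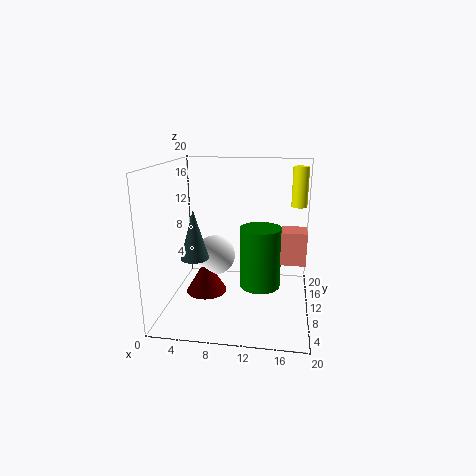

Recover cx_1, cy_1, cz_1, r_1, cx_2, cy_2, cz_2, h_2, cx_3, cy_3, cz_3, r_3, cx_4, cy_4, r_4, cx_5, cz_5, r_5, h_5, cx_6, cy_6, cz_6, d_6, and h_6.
cx_1 = 18, cy_1 = 9, cz_1 = 15, r_1 = 1, cx_2 = 5, cy_2 = 11, cz_2 = 1, h_2 = 5, cx_3 = 13, cy_3 = 12, cz_3 = 2, r_3 = 3, cx_4 = 6, cy_4 = 13, r_4 = 3, cx_5 = 4, cz_5 = 7, r_5 = 2, h_5 = 7, cx_6 = 16, cy_6 = 4, cz_6 = 9, d_6 = 3, h_6 = 4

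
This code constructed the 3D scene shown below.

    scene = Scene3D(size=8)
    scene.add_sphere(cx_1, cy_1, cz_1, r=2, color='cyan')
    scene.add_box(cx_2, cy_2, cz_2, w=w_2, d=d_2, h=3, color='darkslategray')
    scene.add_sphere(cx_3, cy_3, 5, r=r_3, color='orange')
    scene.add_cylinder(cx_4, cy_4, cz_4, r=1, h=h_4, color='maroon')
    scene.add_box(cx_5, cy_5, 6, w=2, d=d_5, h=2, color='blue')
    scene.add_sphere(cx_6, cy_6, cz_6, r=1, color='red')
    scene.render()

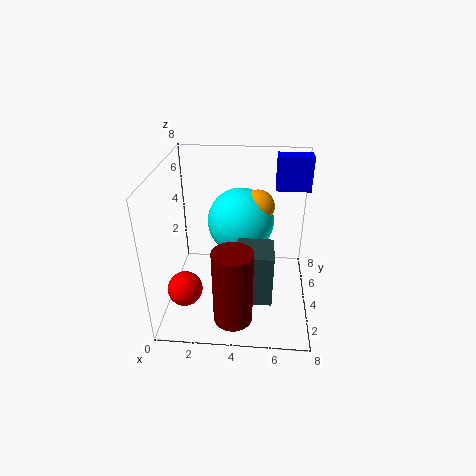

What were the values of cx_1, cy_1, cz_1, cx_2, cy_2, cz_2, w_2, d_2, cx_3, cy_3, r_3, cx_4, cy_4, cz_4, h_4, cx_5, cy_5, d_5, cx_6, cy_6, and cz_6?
cx_1 = 4
cy_1 = 6
cz_1 = 4
cx_2 = 4
cy_2 = 2
cz_2 = 1
w_2 = 2
d_2 = 2
cx_3 = 5
cy_3 = 6
r_3 = 1
cx_4 = 4
cy_4 = 1
cz_4 = 1
h_4 = 4
cx_5 = 6
cy_5 = 6
d_5 = 1
cx_6 = 1
cy_6 = 3
cz_6 = 1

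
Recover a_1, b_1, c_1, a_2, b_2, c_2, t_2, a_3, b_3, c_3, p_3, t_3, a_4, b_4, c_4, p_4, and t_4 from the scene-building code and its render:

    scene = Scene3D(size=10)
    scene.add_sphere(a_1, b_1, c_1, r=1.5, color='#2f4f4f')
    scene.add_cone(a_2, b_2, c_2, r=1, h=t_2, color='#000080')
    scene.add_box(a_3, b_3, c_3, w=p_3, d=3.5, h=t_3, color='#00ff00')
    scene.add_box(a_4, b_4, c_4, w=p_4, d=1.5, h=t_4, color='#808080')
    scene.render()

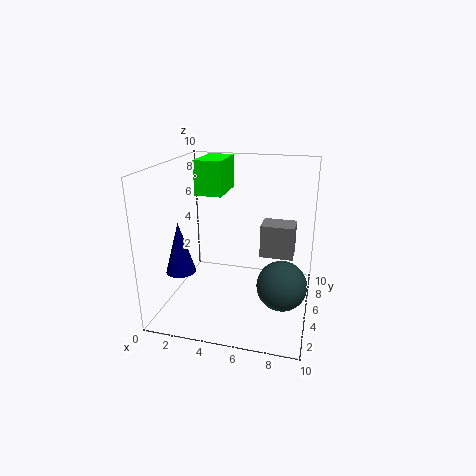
a_1 = 8.5, b_1 = 2, c_1 = 3.5, a_2 = 1.5, b_2 = 3, c_2 = 3, t_2 = 3.5, a_3 = 1.5, b_3 = 6, c_3 = 7.5, p_3 = 2, t_3 = 2.5, a_4 = 7, b_4 = 2.5, c_4 = 5, p_4 = 2, t_4 = 2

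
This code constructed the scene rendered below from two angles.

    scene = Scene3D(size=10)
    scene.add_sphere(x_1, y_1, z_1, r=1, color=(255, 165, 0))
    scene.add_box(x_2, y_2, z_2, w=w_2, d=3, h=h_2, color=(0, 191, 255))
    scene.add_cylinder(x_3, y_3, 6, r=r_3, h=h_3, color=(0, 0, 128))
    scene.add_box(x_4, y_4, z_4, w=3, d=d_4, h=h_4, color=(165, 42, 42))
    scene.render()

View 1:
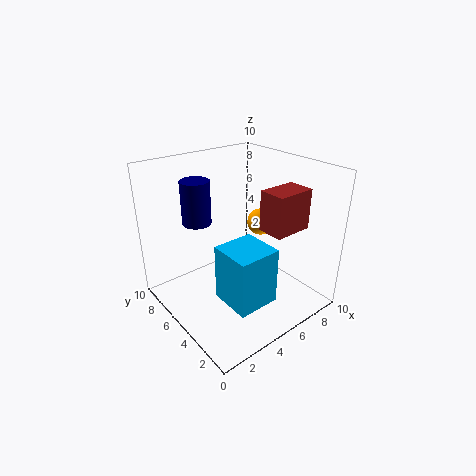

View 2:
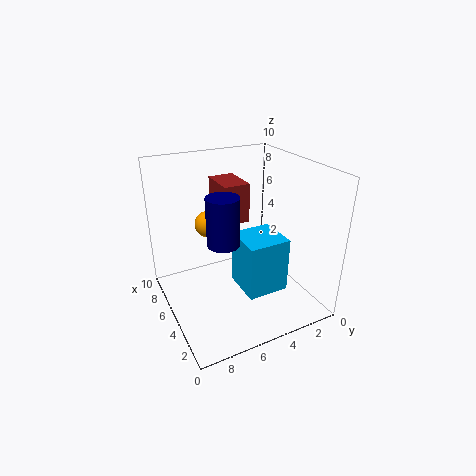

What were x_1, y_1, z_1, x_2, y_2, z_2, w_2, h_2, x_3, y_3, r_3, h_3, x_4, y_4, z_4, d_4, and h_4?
x_1 = 8
y_1 = 6
z_1 = 5
x_2 = 3
y_2 = 2
z_2 = 1
w_2 = 3
h_2 = 4
x_3 = 3
y_3 = 7
r_3 = 1
h_3 = 3
x_4 = 7
y_4 = 3
z_4 = 5
d_4 = 2
h_4 = 3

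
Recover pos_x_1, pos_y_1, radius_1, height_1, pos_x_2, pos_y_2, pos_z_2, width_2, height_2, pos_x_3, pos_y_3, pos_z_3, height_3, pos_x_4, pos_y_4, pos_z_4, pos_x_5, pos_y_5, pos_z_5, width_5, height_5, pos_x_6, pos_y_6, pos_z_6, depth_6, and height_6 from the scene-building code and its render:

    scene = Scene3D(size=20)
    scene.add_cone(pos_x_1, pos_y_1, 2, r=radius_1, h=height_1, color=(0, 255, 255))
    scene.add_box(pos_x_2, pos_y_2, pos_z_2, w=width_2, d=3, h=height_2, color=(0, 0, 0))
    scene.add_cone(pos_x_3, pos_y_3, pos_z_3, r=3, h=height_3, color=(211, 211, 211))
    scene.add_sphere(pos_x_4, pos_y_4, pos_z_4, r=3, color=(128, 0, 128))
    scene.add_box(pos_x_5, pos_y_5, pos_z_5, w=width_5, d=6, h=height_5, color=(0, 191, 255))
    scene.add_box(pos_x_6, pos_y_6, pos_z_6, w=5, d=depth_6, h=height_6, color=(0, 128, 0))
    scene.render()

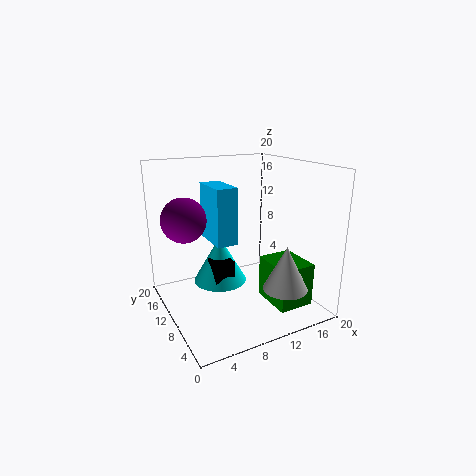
pos_x_1 = 9, pos_y_1 = 14, radius_1 = 4, height_1 = 7, pos_x_2 = 7, pos_y_2 = 11, pos_z_2 = 3, width_2 = 3, height_2 = 3, pos_x_3 = 14, pos_y_3 = 4, pos_z_3 = 4, height_3 = 6, pos_x_4 = 3, pos_y_4 = 12, pos_z_4 = 13, pos_x_5 = 7, pos_y_5 = 10, pos_z_5 = 9, width_5 = 3, height_5 = 8, pos_x_6 = 13, pos_y_6 = 3, pos_z_6 = 1, depth_6 = 6, height_6 = 6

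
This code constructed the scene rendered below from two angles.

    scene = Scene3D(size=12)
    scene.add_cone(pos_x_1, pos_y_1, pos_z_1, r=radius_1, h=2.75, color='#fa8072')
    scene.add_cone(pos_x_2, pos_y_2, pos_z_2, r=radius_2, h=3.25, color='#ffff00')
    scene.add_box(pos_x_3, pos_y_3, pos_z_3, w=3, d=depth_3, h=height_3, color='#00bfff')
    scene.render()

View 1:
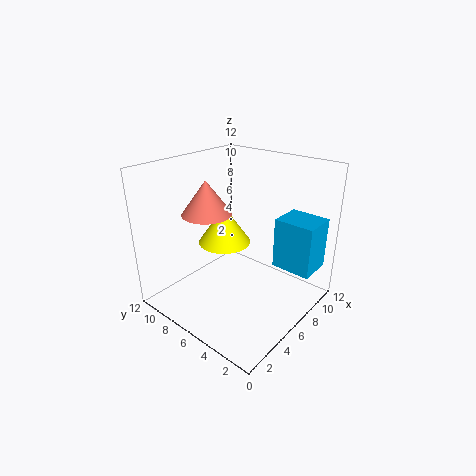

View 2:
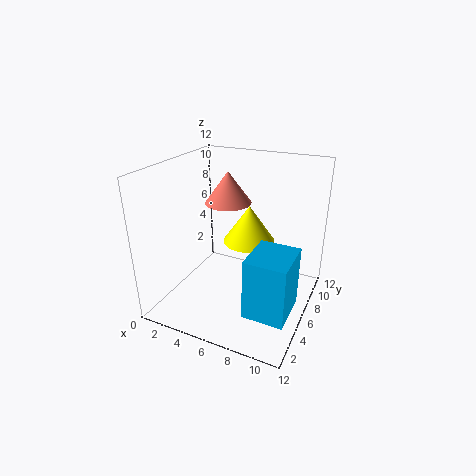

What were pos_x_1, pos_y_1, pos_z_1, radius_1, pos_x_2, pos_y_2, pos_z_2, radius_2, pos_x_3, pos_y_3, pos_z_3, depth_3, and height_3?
pos_x_1 = 4.25, pos_y_1 = 7.75, pos_z_1 = 8.25, radius_1 = 2, pos_x_2 = 6.25, pos_y_2 = 7.75, pos_z_2 = 5, radius_2 = 2.25, pos_x_3 = 8.75, pos_y_3 = 0.75, pos_z_3 = 2.75, depth_3 = 3.5, height_3 = 4.5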